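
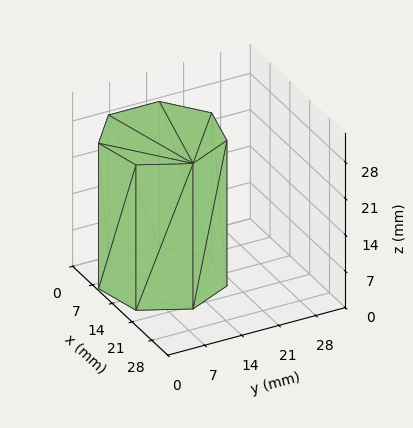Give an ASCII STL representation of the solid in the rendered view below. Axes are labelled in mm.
Reading the render: the shape is a regular 7-sided prism (a cylinder approximated with 7 flat sides), circumscribed radius ≈ 11 mm, height ≈ 28 mm (dimensions read to the nearest mm from the axis ticks). For the STL, each face is triangulated and given an outward normal.

solid part
  facet normal 0.0000 0.0000 -1.0000
    outer loop
      vertex 8.6 21.7 0.0
      vertex 17.9 19.6 0.0
      vertex 22.0 11.0 0.0
    endloop
  endfacet
  facet normal 0.0000 0.0000 -1.0000
    outer loop
      vertex 1.1 15.8 0.0
      vertex 8.6 21.7 0.0
      vertex 22.0 11.0 0.0
    endloop
  endfacet
  facet normal 0.0000 0.0000 -1.0000
    outer loop
      vertex 1.1 6.2 0.0
      vertex 1.1 15.8 0.0
      vertex 22.0 11.0 0.0
    endloop
  endfacet
  facet normal 0.0000 0.0000 -1.0000
    outer loop
      vertex 8.6 0.3 0.0
      vertex 1.1 6.2 0.0
      vertex 22.0 11.0 0.0
    endloop
  endfacet
  facet normal 0.0000 0.0000 -1.0000
    outer loop
      vertex 17.9 2.4 0.0
      vertex 8.6 0.3 0.0
      vertex 22.0 11.0 0.0
    endloop
  endfacet
  facet normal 0.0000 0.0000 1.0000
    outer loop
      vertex 22.0 11.0 28.0
      vertex 17.9 19.6 28.0
      vertex 8.6 21.7 28.0
    endloop
  endfacet
  facet normal 0.0000 0.0000 1.0000
    outer loop
      vertex 22.0 11.0 28.0
      vertex 8.6 21.7 28.0
      vertex 1.1 15.8 28.0
    endloop
  endfacet
  facet normal 0.0000 0.0000 1.0000
    outer loop
      vertex 22.0 11.0 28.0
      vertex 1.1 15.8 28.0
      vertex 1.1 6.2 28.0
    endloop
  endfacet
  facet normal 0.0000 0.0000 1.0000
    outer loop
      vertex 22.0 11.0 28.0
      vertex 1.1 6.2 28.0
      vertex 8.6 0.3 28.0
    endloop
  endfacet
  facet normal 0.0000 0.0000 1.0000
    outer loop
      vertex 22.0 11.0 28.0
      vertex 8.6 0.3 28.0
      vertex 17.9 2.4 28.0
    endloop
  endfacet
  facet normal 0.9027 0.4303 0.0000
    outer loop
      vertex 22.0 11.0 0.0
      vertex 17.9 19.6 0.0
      vertex 17.9 19.6 28.0
    endloop
  endfacet
  facet normal 0.9027 0.4303 0.0000
    outer loop
      vertex 22.0 11.0 0.0
      vertex 17.9 19.6 28.0
      vertex 22.0 11.0 28.0
    endloop
  endfacet
  facet normal 0.2203 0.9754 0.0000
    outer loop
      vertex 17.9 19.6 0.0
      vertex 8.6 21.7 0.0
      vertex 8.6 21.7 28.0
    endloop
  endfacet
  facet normal 0.2203 0.9754 0.0000
    outer loop
      vertex 17.9 19.6 0.0
      vertex 8.6 21.7 28.0
      vertex 17.9 19.6 28.0
    endloop
  endfacet
  facet normal -0.6183 0.7860 0.0000
    outer loop
      vertex 8.6 21.7 0.0
      vertex 1.1 15.8 0.0
      vertex 1.1 15.8 28.0
    endloop
  endfacet
  facet normal -0.6183 0.7860 0.0000
    outer loop
      vertex 8.6 21.7 0.0
      vertex 1.1 15.8 28.0
      vertex 8.6 21.7 28.0
    endloop
  endfacet
  facet normal -1.0000 0.0000 0.0000
    outer loop
      vertex 1.1 15.8 0.0
      vertex 1.1 6.2 0.0
      vertex 1.1 6.2 28.0
    endloop
  endfacet
  facet normal -1.0000 0.0000 0.0000
    outer loop
      vertex 1.1 15.8 0.0
      vertex 1.1 6.2 28.0
      vertex 1.1 15.8 28.0
    endloop
  endfacet
  facet normal -0.6183 -0.7860 0.0000
    outer loop
      vertex 1.1 6.2 0.0
      vertex 8.6 0.3 0.0
      vertex 8.6 0.3 28.0
    endloop
  endfacet
  facet normal -0.6183 -0.7860 0.0000
    outer loop
      vertex 1.1 6.2 0.0
      vertex 8.6 0.3 28.0
      vertex 1.1 6.2 28.0
    endloop
  endfacet
  facet normal 0.2203 -0.9754 0.0000
    outer loop
      vertex 8.6 0.3 0.0
      vertex 17.9 2.4 0.0
      vertex 17.9 2.4 28.0
    endloop
  endfacet
  facet normal 0.2203 -0.9754 0.0000
    outer loop
      vertex 8.6 0.3 0.0
      vertex 17.9 2.4 28.0
      vertex 8.6 0.3 28.0
    endloop
  endfacet
  facet normal 0.9027 -0.4303 0.0000
    outer loop
      vertex 17.9 2.4 0.0
      vertex 22.0 11.0 0.0
      vertex 22.0 11.0 28.0
    endloop
  endfacet
  facet normal 0.9027 -0.4303 0.0000
    outer loop
      vertex 17.9 2.4 0.0
      vertex 22.0 11.0 28.0
      vertex 17.9 2.4 28.0
    endloop
  endfacet
endsolid part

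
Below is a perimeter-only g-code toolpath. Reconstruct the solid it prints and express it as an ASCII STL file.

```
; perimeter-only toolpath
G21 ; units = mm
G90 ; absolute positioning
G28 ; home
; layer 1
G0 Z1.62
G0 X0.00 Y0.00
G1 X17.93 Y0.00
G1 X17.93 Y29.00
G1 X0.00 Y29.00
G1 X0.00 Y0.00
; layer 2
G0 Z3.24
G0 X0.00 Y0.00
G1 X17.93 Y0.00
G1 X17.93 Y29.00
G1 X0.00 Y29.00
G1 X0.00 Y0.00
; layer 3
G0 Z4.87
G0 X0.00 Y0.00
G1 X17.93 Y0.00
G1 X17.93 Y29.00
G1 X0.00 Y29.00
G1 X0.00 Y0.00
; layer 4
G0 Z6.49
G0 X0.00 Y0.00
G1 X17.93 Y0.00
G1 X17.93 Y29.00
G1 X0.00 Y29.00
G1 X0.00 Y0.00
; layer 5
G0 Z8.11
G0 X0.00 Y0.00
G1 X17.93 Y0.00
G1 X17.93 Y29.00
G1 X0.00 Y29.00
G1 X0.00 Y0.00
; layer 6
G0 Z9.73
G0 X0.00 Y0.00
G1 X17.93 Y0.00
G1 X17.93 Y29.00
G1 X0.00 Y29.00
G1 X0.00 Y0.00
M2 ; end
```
solid part
  facet normal 0.0000 0.0000 -1.0000
    outer loop
      vertex 17.93 29.00 0.00
      vertex 17.93 0.00 0.00
      vertex 0.00 0.00 0.00
    endloop
  endfacet
  facet normal 0.0000 0.0000 -1.0000
    outer loop
      vertex 0.00 29.00 0.00
      vertex 17.93 29.00 0.00
      vertex 0.00 0.00 0.00
    endloop
  endfacet
  facet normal 0.0000 0.0000 1.0000
    outer loop
      vertex 0.00 0.00 9.73
      vertex 17.93 0.00 9.73
      vertex 17.93 29.00 9.73
    endloop
  endfacet
  facet normal 0.0000 0.0000 1.0000
    outer loop
      vertex 0.00 0.00 9.73
      vertex 17.93 29.00 9.73
      vertex 0.00 29.00 9.73
    endloop
  endfacet
  facet normal 0.0000 -1.0000 0.0000
    outer loop
      vertex 0.00 0.00 0.00
      vertex 17.93 0.00 0.00
      vertex 17.93 0.00 9.73
    endloop
  endfacet
  facet normal 0.0000 -1.0000 0.0000
    outer loop
      vertex 0.00 0.00 0.00
      vertex 17.93 0.00 9.73
      vertex 0.00 0.00 9.73
    endloop
  endfacet
  facet normal 0.0000 1.0000 0.0000
    outer loop
      vertex 17.93 29.00 9.73
      vertex 17.93 29.00 0.00
      vertex 0.00 29.00 0.00
    endloop
  endfacet
  facet normal 0.0000 1.0000 0.0000
    outer loop
      vertex 0.00 29.00 9.73
      vertex 17.93 29.00 9.73
      vertex 0.00 29.00 0.00
    endloop
  endfacet
  facet normal -1.0000 0.0000 0.0000
    outer loop
      vertex 0.00 29.00 9.73
      vertex 0.00 29.00 0.00
      vertex 0.00 0.00 0.00
    endloop
  endfacet
  facet normal -1.0000 0.0000 0.0000
    outer loop
      vertex 0.00 0.00 9.73
      vertex 0.00 29.00 9.73
      vertex 0.00 0.00 0.00
    endloop
  endfacet
  facet normal 1.0000 0.0000 0.0000
    outer loop
      vertex 17.93 0.00 0.00
      vertex 17.93 29.00 0.00
      vertex 17.93 29.00 9.73
    endloop
  endfacet
  facet normal 1.0000 0.0000 0.0000
    outer loop
      vertex 17.93 0.00 0.00
      vertex 17.93 29.00 9.73
      vertex 17.93 0.00 9.73
    endloop
  endfacet
endsolid part

The G0 Z moves step by Δz≈1.62 mm. Every layer's G1 loop is the same polygon, so the solid is a straight extrusion of it from z=0 to z≈9.73. Closing with flat bottom and top caps and triangulating gives 12 facets — a rectangular box, roughly 17.9 × 29 mm footprint and 9.73 mm tall.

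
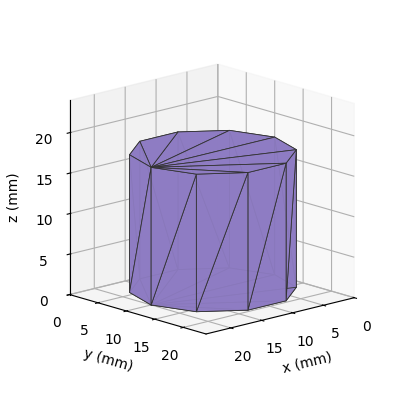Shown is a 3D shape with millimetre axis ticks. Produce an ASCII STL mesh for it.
Reading the render: the shape is a regular 10-sided prism (a cylinder approximated with 10 flat sides), circumscribed radius ≈ 10 mm, height ≈ 17 mm (dimensions read to the nearest mm from the axis ticks). For the STL, each face is triangulated and given an outward normal.

solid part
  facet normal 0.0000 0.0000 -1.0000
    outer loop
      vertex 13.09 19.51 0.00
      vertex 18.09 15.88 0.00
      vertex 20.00 10.00 0.00
    endloop
  endfacet
  facet normal 0.0000 0.0000 -1.0000
    outer loop
      vertex 6.91 19.51 0.00
      vertex 13.09 19.51 0.00
      vertex 20.00 10.00 0.00
    endloop
  endfacet
  facet normal 0.0000 0.0000 -1.0000
    outer loop
      vertex 1.91 15.88 0.00
      vertex 6.91 19.51 0.00
      vertex 20.00 10.00 0.00
    endloop
  endfacet
  facet normal 0.0000 0.0000 -1.0000
    outer loop
      vertex 0.00 10.00 0.00
      vertex 1.91 15.88 0.00
      vertex 20.00 10.00 0.00
    endloop
  endfacet
  facet normal 0.0000 0.0000 -1.0000
    outer loop
      vertex 1.91 4.12 0.00
      vertex 0.00 10.00 0.00
      vertex 20.00 10.00 0.00
    endloop
  endfacet
  facet normal 0.0000 0.0000 -1.0000
    outer loop
      vertex 6.91 0.49 0.00
      vertex 1.91 4.12 0.00
      vertex 20.00 10.00 0.00
    endloop
  endfacet
  facet normal 0.0000 0.0000 -1.0000
    outer loop
      vertex 13.09 0.49 0.00
      vertex 6.91 0.49 0.00
      vertex 20.00 10.00 0.00
    endloop
  endfacet
  facet normal 0.0000 0.0000 -1.0000
    outer loop
      vertex 18.09 4.12 0.00
      vertex 13.09 0.49 0.00
      vertex 20.00 10.00 0.00
    endloop
  endfacet
  facet normal 0.0000 0.0000 1.0000
    outer loop
      vertex 20.00 10.00 17.00
      vertex 18.09 15.88 17.00
      vertex 13.09 19.51 17.00
    endloop
  endfacet
  facet normal 0.0000 0.0000 1.0000
    outer loop
      vertex 20.00 10.00 17.00
      vertex 13.09 19.51 17.00
      vertex 6.91 19.51 17.00
    endloop
  endfacet
  facet normal 0.0000 0.0000 1.0000
    outer loop
      vertex 20.00 10.00 17.00
      vertex 6.91 19.51 17.00
      vertex 1.91 15.88 17.00
    endloop
  endfacet
  facet normal 0.0000 0.0000 1.0000
    outer loop
      vertex 20.00 10.00 17.00
      vertex 1.91 15.88 17.00
      vertex 0.00 10.00 17.00
    endloop
  endfacet
  facet normal 0.0000 0.0000 1.0000
    outer loop
      vertex 20.00 10.00 17.00
      vertex 0.00 10.00 17.00
      vertex 1.91 4.12 17.00
    endloop
  endfacet
  facet normal 0.0000 0.0000 1.0000
    outer loop
      vertex 20.00 10.00 17.00
      vertex 1.91 4.12 17.00
      vertex 6.91 0.49 17.00
    endloop
  endfacet
  facet normal 0.0000 0.0000 1.0000
    outer loop
      vertex 20.00 10.00 17.00
      vertex 6.91 0.49 17.00
      vertex 13.09 0.49 17.00
    endloop
  endfacet
  facet normal 0.0000 0.0000 1.0000
    outer loop
      vertex 20.00 10.00 17.00
      vertex 13.09 0.49 17.00
      vertex 18.09 4.12 17.00
    endloop
  endfacet
  facet normal 0.9511 0.3089 0.0000
    outer loop
      vertex 20.00 10.00 0.00
      vertex 18.09 15.88 0.00
      vertex 18.09 15.88 17.00
    endloop
  endfacet
  facet normal 0.9511 0.3089 0.0000
    outer loop
      vertex 20.00 10.00 0.00
      vertex 18.09 15.88 17.00
      vertex 20.00 10.00 17.00
    endloop
  endfacet
  facet normal 0.5875 0.8092 0.0000
    outer loop
      vertex 18.09 15.88 0.00
      vertex 13.09 19.51 0.00
      vertex 13.09 19.51 17.00
    endloop
  endfacet
  facet normal 0.5875 0.8092 0.0000
    outer loop
      vertex 18.09 15.88 0.00
      vertex 13.09 19.51 17.00
      vertex 18.09 15.88 17.00
    endloop
  endfacet
  facet normal 0.0000 1.0000 0.0000
    outer loop
      vertex 13.09 19.51 0.00
      vertex 6.91 19.51 0.00
      vertex 6.91 19.51 17.00
    endloop
  endfacet
  facet normal 0.0000 1.0000 0.0000
    outer loop
      vertex 13.09 19.51 0.00
      vertex 6.91 19.51 17.00
      vertex 13.09 19.51 17.00
    endloop
  endfacet
  facet normal -0.5875 0.8092 0.0000
    outer loop
      vertex 6.91 19.51 0.00
      vertex 1.91 15.88 0.00
      vertex 1.91 15.88 17.00
    endloop
  endfacet
  facet normal -0.5875 0.8092 0.0000
    outer loop
      vertex 6.91 19.51 0.00
      vertex 1.91 15.88 17.00
      vertex 6.91 19.51 17.00
    endloop
  endfacet
  facet normal -0.9511 0.3089 0.0000
    outer loop
      vertex 1.91 15.88 0.00
      vertex 0.00 10.00 0.00
      vertex 0.00 10.00 17.00
    endloop
  endfacet
  facet normal -0.9511 0.3089 0.0000
    outer loop
      vertex 1.91 15.88 0.00
      vertex 0.00 10.00 17.00
      vertex 1.91 15.88 17.00
    endloop
  endfacet
  facet normal -0.9511 -0.3089 0.0000
    outer loop
      vertex 0.00 10.00 0.00
      vertex 1.91 4.12 0.00
      vertex 1.91 4.12 17.00
    endloop
  endfacet
  facet normal -0.9511 -0.3089 0.0000
    outer loop
      vertex 0.00 10.00 0.00
      vertex 1.91 4.12 17.00
      vertex 0.00 10.00 17.00
    endloop
  endfacet
  facet normal -0.5875 -0.8092 0.0000
    outer loop
      vertex 1.91 4.12 0.00
      vertex 6.91 0.49 0.00
      vertex 6.91 0.49 17.00
    endloop
  endfacet
  facet normal -0.5875 -0.8092 0.0000
    outer loop
      vertex 1.91 4.12 0.00
      vertex 6.91 0.49 17.00
      vertex 1.91 4.12 17.00
    endloop
  endfacet
  facet normal 0.0000 -1.0000 0.0000
    outer loop
      vertex 6.91 0.49 0.00
      vertex 13.09 0.49 0.00
      vertex 13.09 0.49 17.00
    endloop
  endfacet
  facet normal 0.0000 -1.0000 0.0000
    outer loop
      vertex 6.91 0.49 0.00
      vertex 13.09 0.49 17.00
      vertex 6.91 0.49 17.00
    endloop
  endfacet
  facet normal 0.5875 -0.8092 0.0000
    outer loop
      vertex 13.09 0.49 0.00
      vertex 18.09 4.12 0.00
      vertex 18.09 4.12 17.00
    endloop
  endfacet
  facet normal 0.5875 -0.8092 0.0000
    outer loop
      vertex 13.09 0.49 0.00
      vertex 18.09 4.12 17.00
      vertex 13.09 0.49 17.00
    endloop
  endfacet
  facet normal 0.9511 -0.3089 0.0000
    outer loop
      vertex 18.09 4.12 0.00
      vertex 20.00 10.00 0.00
      vertex 20.00 10.00 17.00
    endloop
  endfacet
  facet normal 0.9511 -0.3089 0.0000
    outer loop
      vertex 18.09 4.12 0.00
      vertex 20.00 10.00 17.00
      vertex 18.09 4.12 17.00
    endloop
  endfacet
endsolid part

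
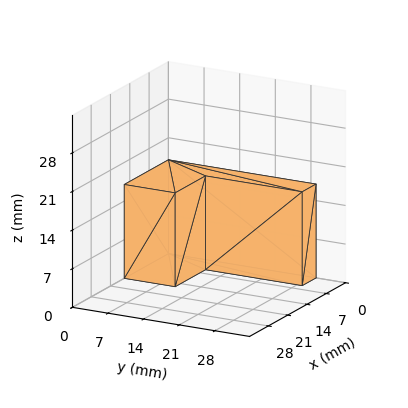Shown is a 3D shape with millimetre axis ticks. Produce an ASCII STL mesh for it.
Reading the render: the shape is an L-shaped prism: outer 16 × 29 mm, arm thicknesses ≈ 10 mm (horizontal) and 5 mm (vertical), extruded 17 mm in z (dimensions read to the nearest mm from the axis ticks). For the STL, each face is triangulated and given an outward normal.

solid part
  facet normal 0.0000 0.0000 -1.0000
    outer loop
      vertex 16.0 10.0 0.0
      vertex 16.0 0.0 0.0
      vertex 0.0 0.0 0.0
    endloop
  endfacet
  facet normal 0.0000 0.0000 -1.0000
    outer loop
      vertex 5.0 10.0 0.0
      vertex 16.0 10.0 0.0
      vertex 0.0 0.0 0.0
    endloop
  endfacet
  facet normal 0.0000 0.0000 -1.0000
    outer loop
      vertex 5.0 29.0 0.0
      vertex 5.0 10.0 0.0
      vertex 0.0 0.0 0.0
    endloop
  endfacet
  facet normal 0.0000 0.0000 -1.0000
    outer loop
      vertex 0.0 29.0 0.0
      vertex 5.0 29.0 0.0
      vertex 0.0 0.0 0.0
    endloop
  endfacet
  facet normal 0.0000 0.0000 1.0000
    outer loop
      vertex 0.0 0.0 17.0
      vertex 16.0 0.0 17.0
      vertex 16.0 10.0 17.0
    endloop
  endfacet
  facet normal 0.0000 0.0000 1.0000
    outer loop
      vertex 0.0 0.0 17.0
      vertex 16.0 10.0 17.0
      vertex 5.0 10.0 17.0
    endloop
  endfacet
  facet normal 0.0000 0.0000 1.0000
    outer loop
      vertex 0.0 0.0 17.0
      vertex 5.0 10.0 17.0
      vertex 5.0 29.0 17.0
    endloop
  endfacet
  facet normal 0.0000 0.0000 1.0000
    outer loop
      vertex 0.0 0.0 17.0
      vertex 5.0 29.0 17.0
      vertex 0.0 29.0 17.0
    endloop
  endfacet
  facet normal 0.0000 -1.0000 0.0000
    outer loop
      vertex 0.0 0.0 0.0
      vertex 16.0 0.0 0.0
      vertex 16.0 0.0 17.0
    endloop
  endfacet
  facet normal 0.0000 -1.0000 0.0000
    outer loop
      vertex 0.0 0.0 0.0
      vertex 16.0 0.0 17.0
      vertex 0.0 0.0 17.0
    endloop
  endfacet
  facet normal 1.0000 0.0000 0.0000
    outer loop
      vertex 16.0 0.0 0.0
      vertex 16.0 10.0 0.0
      vertex 16.0 10.0 17.0
    endloop
  endfacet
  facet normal 1.0000 0.0000 0.0000
    outer loop
      vertex 16.0 0.0 0.0
      vertex 16.0 10.0 17.0
      vertex 16.0 0.0 17.0
    endloop
  endfacet
  facet normal 0.0000 1.0000 0.0000
    outer loop
      vertex 16.0 10.0 0.0
      vertex 5.0 10.0 0.0
      vertex 5.0 10.0 17.0
    endloop
  endfacet
  facet normal 0.0000 1.0000 0.0000
    outer loop
      vertex 16.0 10.0 0.0
      vertex 5.0 10.0 17.0
      vertex 16.0 10.0 17.0
    endloop
  endfacet
  facet normal 1.0000 0.0000 0.0000
    outer loop
      vertex 5.0 10.0 0.0
      vertex 5.0 29.0 0.0
      vertex 5.0 29.0 17.0
    endloop
  endfacet
  facet normal 1.0000 0.0000 0.0000
    outer loop
      vertex 5.0 10.0 0.0
      vertex 5.0 29.0 17.0
      vertex 5.0 10.0 17.0
    endloop
  endfacet
  facet normal 0.0000 1.0000 0.0000
    outer loop
      vertex 5.0 29.0 0.0
      vertex 0.0 29.0 0.0
      vertex 0.0 29.0 17.0
    endloop
  endfacet
  facet normal 0.0000 1.0000 0.0000
    outer loop
      vertex 5.0 29.0 0.0
      vertex 0.0 29.0 17.0
      vertex 5.0 29.0 17.0
    endloop
  endfacet
  facet normal -1.0000 0.0000 0.0000
    outer loop
      vertex 0.0 29.0 0.0
      vertex 0.0 0.0 0.0
      vertex 0.0 0.0 17.0
    endloop
  endfacet
  facet normal -1.0000 0.0000 0.0000
    outer loop
      vertex 0.0 29.0 0.0
      vertex 0.0 0.0 17.0
      vertex 0.0 29.0 17.0
    endloop
  endfacet
endsolid part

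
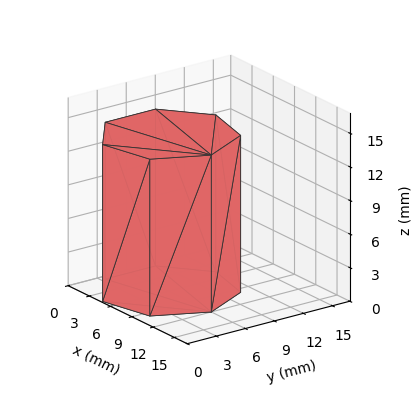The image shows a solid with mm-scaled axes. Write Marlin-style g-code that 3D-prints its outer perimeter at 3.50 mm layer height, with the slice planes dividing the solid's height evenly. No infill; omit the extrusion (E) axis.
Reading the render: the shape is a regular 7-sided prism (a cylinder approximated with 7 flat sides), circumscribed radius ≈ 6 mm, height ≈ 14 mm (dimensions read to the nearest mm from the axis ticks). For the g-code, the solid's height is divided into equal slices at the stated Δz and each level perimeter traced with G1 moves after a G0 lift.

; perimeter-only toolpath
G21 ; units = mm
G90 ; absolute positioning
G28 ; home
; layer 1
G0 Z3.50
G0 X12.00 Y6.00
G1 X9.74 Y10.69
G1 X4.66 Y11.85
G1 X0.59 Y8.60
G1 X0.59 Y3.40
G1 X4.66 Y0.15
G1 X9.74 Y1.31
G1 X12.00 Y6.00
; layer 2
G0 Z7.00
G0 X12.00 Y6.00
G1 X9.74 Y10.69
G1 X4.66 Y11.85
G1 X0.59 Y8.60
G1 X0.59 Y3.40
G1 X4.66 Y0.15
G1 X9.74 Y1.31
G1 X12.00 Y6.00
; layer 3
G0 Z10.50
G0 X12.00 Y6.00
G1 X9.74 Y10.69
G1 X4.66 Y11.85
G1 X0.59 Y8.60
G1 X0.59 Y3.40
G1 X4.66 Y0.15
G1 X9.74 Y1.31
G1 X12.00 Y6.00
; layer 4
G0 Z14.00
G0 X12.00 Y6.00
G1 X9.74 Y10.69
G1 X4.66 Y11.85
G1 X0.59 Y8.60
G1 X0.59 Y3.40
G1 X4.66 Y0.15
G1 X9.74 Y1.31
G1 X12.00 Y6.00
M2 ; end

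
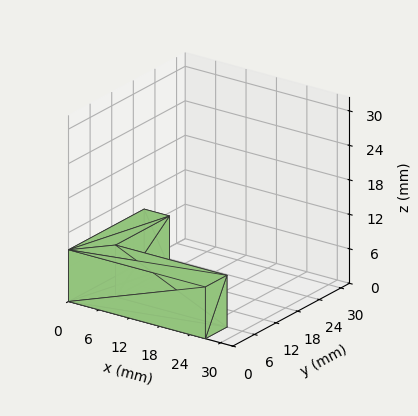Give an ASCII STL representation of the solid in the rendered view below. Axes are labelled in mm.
Reading the render: the shape is an L-shaped prism: outer 27 × 21 mm, arm thicknesses ≈ 6 mm (horizontal) and 5 mm (vertical), extruded 9 mm in z (dimensions read to the nearest mm from the axis ticks). For the STL, each face is triangulated and given an outward normal.

solid part
  facet normal 0.0000 0.0000 -1.0000
    outer loop
      vertex 27.000 6.000 0.000
      vertex 27.000 0.000 0.000
      vertex 0.000 0.000 0.000
    endloop
  endfacet
  facet normal 0.0000 0.0000 -1.0000
    outer loop
      vertex 5.000 6.000 0.000
      vertex 27.000 6.000 0.000
      vertex 0.000 0.000 0.000
    endloop
  endfacet
  facet normal 0.0000 0.0000 -1.0000
    outer loop
      vertex 5.000 21.000 0.000
      vertex 5.000 6.000 0.000
      vertex 0.000 0.000 0.000
    endloop
  endfacet
  facet normal 0.0000 0.0000 -1.0000
    outer loop
      vertex 0.000 21.000 0.000
      vertex 5.000 21.000 0.000
      vertex 0.000 0.000 0.000
    endloop
  endfacet
  facet normal 0.0000 0.0000 1.0000
    outer loop
      vertex 0.000 0.000 9.000
      vertex 27.000 0.000 9.000
      vertex 27.000 6.000 9.000
    endloop
  endfacet
  facet normal 0.0000 0.0000 1.0000
    outer loop
      vertex 0.000 0.000 9.000
      vertex 27.000 6.000 9.000
      vertex 5.000 6.000 9.000
    endloop
  endfacet
  facet normal 0.0000 0.0000 1.0000
    outer loop
      vertex 0.000 0.000 9.000
      vertex 5.000 6.000 9.000
      vertex 5.000 21.000 9.000
    endloop
  endfacet
  facet normal 0.0000 0.0000 1.0000
    outer loop
      vertex 0.000 0.000 9.000
      vertex 5.000 21.000 9.000
      vertex 0.000 21.000 9.000
    endloop
  endfacet
  facet normal 0.0000 -1.0000 0.0000
    outer loop
      vertex 0.000 0.000 0.000
      vertex 27.000 0.000 0.000
      vertex 27.000 0.000 9.000
    endloop
  endfacet
  facet normal 0.0000 -1.0000 0.0000
    outer loop
      vertex 0.000 0.000 0.000
      vertex 27.000 0.000 9.000
      vertex 0.000 0.000 9.000
    endloop
  endfacet
  facet normal 1.0000 0.0000 0.0000
    outer loop
      vertex 27.000 0.000 0.000
      vertex 27.000 6.000 0.000
      vertex 27.000 6.000 9.000
    endloop
  endfacet
  facet normal 1.0000 0.0000 0.0000
    outer loop
      vertex 27.000 0.000 0.000
      vertex 27.000 6.000 9.000
      vertex 27.000 0.000 9.000
    endloop
  endfacet
  facet normal 0.0000 1.0000 0.0000
    outer loop
      vertex 27.000 6.000 0.000
      vertex 5.000 6.000 0.000
      vertex 5.000 6.000 9.000
    endloop
  endfacet
  facet normal 0.0000 1.0000 0.0000
    outer loop
      vertex 27.000 6.000 0.000
      vertex 5.000 6.000 9.000
      vertex 27.000 6.000 9.000
    endloop
  endfacet
  facet normal 1.0000 0.0000 0.0000
    outer loop
      vertex 5.000 6.000 0.000
      vertex 5.000 21.000 0.000
      vertex 5.000 21.000 9.000
    endloop
  endfacet
  facet normal 1.0000 0.0000 0.0000
    outer loop
      vertex 5.000 6.000 0.000
      vertex 5.000 21.000 9.000
      vertex 5.000 6.000 9.000
    endloop
  endfacet
  facet normal 0.0000 1.0000 0.0000
    outer loop
      vertex 5.000 21.000 0.000
      vertex 0.000 21.000 0.000
      vertex 0.000 21.000 9.000
    endloop
  endfacet
  facet normal 0.0000 1.0000 0.0000
    outer loop
      vertex 5.000 21.000 0.000
      vertex 0.000 21.000 9.000
      vertex 5.000 21.000 9.000
    endloop
  endfacet
  facet normal -1.0000 0.0000 0.0000
    outer loop
      vertex 0.000 21.000 0.000
      vertex 0.000 0.000 0.000
      vertex 0.000 0.000 9.000
    endloop
  endfacet
  facet normal -1.0000 0.0000 0.0000
    outer loop
      vertex 0.000 21.000 0.000
      vertex 0.000 0.000 9.000
      vertex 0.000 21.000 9.000
    endloop
  endfacet
endsolid part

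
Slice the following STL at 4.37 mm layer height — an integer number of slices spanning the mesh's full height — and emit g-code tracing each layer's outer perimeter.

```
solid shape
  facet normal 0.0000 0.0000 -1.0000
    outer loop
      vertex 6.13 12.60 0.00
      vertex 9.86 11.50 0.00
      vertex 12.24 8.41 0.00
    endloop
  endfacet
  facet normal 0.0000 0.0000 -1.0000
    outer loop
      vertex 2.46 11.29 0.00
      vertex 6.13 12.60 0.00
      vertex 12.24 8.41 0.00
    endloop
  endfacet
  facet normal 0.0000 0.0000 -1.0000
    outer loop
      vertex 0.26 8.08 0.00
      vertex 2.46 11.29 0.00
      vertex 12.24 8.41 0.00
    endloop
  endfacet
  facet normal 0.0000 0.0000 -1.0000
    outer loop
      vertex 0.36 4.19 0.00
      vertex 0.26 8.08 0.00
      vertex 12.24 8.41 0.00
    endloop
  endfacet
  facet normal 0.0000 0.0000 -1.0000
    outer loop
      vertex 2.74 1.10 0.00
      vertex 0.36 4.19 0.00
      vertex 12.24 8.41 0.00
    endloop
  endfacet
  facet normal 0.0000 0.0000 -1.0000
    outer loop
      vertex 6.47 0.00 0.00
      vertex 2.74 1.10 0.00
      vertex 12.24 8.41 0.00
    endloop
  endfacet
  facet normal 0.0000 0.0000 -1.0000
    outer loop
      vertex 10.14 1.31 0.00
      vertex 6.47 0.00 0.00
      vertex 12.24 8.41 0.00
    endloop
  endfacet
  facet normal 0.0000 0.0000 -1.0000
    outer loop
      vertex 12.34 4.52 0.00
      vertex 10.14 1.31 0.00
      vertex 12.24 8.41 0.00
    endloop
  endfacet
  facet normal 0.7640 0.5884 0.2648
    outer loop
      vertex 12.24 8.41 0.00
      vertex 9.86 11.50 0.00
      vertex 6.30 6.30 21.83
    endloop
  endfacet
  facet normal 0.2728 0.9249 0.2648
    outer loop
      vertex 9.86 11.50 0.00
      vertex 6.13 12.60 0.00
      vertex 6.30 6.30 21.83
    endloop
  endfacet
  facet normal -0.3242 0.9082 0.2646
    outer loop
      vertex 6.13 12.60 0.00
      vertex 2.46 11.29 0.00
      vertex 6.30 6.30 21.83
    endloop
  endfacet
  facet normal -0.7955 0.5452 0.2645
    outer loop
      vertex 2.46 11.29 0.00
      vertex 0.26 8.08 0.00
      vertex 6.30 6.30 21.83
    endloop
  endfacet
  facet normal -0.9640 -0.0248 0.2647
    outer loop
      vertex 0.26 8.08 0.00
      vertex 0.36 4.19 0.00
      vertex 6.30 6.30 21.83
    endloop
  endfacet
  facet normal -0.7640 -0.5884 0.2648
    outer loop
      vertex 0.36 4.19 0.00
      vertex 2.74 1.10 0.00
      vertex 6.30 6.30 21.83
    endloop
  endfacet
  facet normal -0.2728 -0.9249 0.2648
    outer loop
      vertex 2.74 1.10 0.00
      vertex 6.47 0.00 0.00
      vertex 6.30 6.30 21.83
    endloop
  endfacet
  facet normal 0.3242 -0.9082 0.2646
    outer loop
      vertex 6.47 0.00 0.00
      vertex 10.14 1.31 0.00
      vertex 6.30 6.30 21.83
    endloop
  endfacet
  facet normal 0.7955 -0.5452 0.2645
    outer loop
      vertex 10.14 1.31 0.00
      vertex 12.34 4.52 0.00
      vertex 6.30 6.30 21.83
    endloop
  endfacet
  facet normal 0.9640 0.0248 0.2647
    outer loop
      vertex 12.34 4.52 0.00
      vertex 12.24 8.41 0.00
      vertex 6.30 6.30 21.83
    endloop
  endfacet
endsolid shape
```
; perimeter-only toolpath
G21 ; units = mm
G90 ; absolute positioning
G28 ; home
; layer 1
G0 Z4.37
G0 X11.05 Y7.99
G1 X9.15 Y10.46
G1 X6.16 Y11.34
G1 X3.23 Y10.29
G1 X1.47 Y7.72
G1 X1.55 Y4.61
G1 X3.45 Y2.14
G1 X6.44 Y1.26
G1 X9.37 Y2.31
G1 X11.13 Y4.88
G1 X11.05 Y7.99
; layer 2
G0 Z8.73
G0 X9.86 Y7.57
G1 X8.44 Y9.42
G1 X6.20 Y10.08
G1 X4.00 Y9.29
G1 X2.68 Y7.37
G1 X2.74 Y5.03
G1 X4.16 Y3.18
G1 X6.40 Y2.52
G1 X8.60 Y3.31
G1 X9.92 Y5.23
G1 X9.86 Y7.57
; layer 3
G0 Z13.10
G0 X8.68 Y7.14
G1 X7.72 Y8.38
G1 X6.23 Y8.82
G1 X4.76 Y8.30
G1 X3.88 Y7.01
G1 X3.92 Y5.46
G1 X4.88 Y4.22
G1 X6.37 Y3.78
G1 X7.84 Y4.30
G1 X8.72 Y5.59
G1 X8.68 Y7.14
; layer 4
G0 Z17.46
G0 X7.49 Y6.72
G1 X7.01 Y7.34
G1 X6.27 Y7.56
G1 X5.53 Y7.30
G1 X5.09 Y6.66
G1 X5.11 Y5.88
G1 X5.59 Y5.26
G1 X6.33 Y5.04
G1 X7.07 Y5.30
G1 X7.51 Y5.94
G1 X7.49 Y6.72
M2 ; end

The solid is a regular 10-sided pyramid, base circumscribed radius ≈ 6.3 mm, apex at z ≈ 21.8 mm. Slicing at Δz = 4.37 mm — 5 equal slices spanning the solid's height, so layer i sits at z = i·h/5 — gives 4 non-empty perimeters. Each is a 10-segment closed polygon; G0 lifts to the layer z and rapids to the start vertex, then G1 traces the edges. The cross-section shrinks linearly with z (the slice at the apex is degenerate and omitted).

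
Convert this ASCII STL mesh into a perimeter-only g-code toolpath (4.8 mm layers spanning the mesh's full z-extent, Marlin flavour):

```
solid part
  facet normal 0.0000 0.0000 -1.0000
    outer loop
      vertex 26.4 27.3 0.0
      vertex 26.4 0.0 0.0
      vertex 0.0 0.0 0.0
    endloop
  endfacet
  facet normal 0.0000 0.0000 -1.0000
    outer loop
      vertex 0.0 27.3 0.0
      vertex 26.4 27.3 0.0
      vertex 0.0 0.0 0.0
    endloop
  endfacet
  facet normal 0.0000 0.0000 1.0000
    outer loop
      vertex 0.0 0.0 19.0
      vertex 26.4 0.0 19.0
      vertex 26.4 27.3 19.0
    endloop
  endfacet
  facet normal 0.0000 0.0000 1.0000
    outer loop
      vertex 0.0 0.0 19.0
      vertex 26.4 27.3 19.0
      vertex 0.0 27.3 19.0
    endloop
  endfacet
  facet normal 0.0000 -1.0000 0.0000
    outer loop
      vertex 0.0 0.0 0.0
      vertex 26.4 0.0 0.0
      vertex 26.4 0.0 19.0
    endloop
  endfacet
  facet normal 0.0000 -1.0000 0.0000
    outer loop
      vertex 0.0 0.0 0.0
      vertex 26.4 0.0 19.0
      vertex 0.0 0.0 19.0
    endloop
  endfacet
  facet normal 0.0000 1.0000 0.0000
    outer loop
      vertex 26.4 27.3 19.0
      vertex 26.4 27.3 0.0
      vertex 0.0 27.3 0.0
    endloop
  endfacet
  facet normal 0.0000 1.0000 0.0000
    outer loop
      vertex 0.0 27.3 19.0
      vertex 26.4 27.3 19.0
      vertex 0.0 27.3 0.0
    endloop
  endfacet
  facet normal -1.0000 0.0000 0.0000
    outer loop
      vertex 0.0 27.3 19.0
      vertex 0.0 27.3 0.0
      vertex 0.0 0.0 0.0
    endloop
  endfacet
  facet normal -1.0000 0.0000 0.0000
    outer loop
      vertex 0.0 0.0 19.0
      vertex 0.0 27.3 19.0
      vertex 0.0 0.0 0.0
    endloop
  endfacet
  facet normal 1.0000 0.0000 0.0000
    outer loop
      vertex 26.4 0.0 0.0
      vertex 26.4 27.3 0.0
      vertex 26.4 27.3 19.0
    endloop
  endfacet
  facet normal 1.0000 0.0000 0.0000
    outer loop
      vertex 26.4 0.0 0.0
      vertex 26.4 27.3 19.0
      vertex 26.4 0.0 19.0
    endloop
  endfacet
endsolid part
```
; perimeter-only toolpath
G21 ; units = mm
G90 ; absolute positioning
G28 ; home
; layer 1
G0 Z4.8
G0 X0.0 Y0.0
G1 X26.4 Y0.0
G1 X26.4 Y27.3
G1 X0.0 Y27.3
G1 X0.0 Y0.0
; layer 2
G0 Z9.5
G0 X0.0 Y0.0
G1 X26.4 Y0.0
G1 X26.4 Y27.3
G1 X0.0 Y27.3
G1 X0.0 Y0.0
; layer 3
G0 Z14.2
G0 X0.0 Y0.0
G1 X26.4 Y0.0
G1 X26.4 Y27.3
G1 X0.0 Y27.3
G1 X0.0 Y0.0
; layer 4
G0 Z19.0
G0 X0.0 Y0.0
G1 X26.4 Y0.0
G1 X26.4 Y27.3
G1 X0.0 Y27.3
G1 X0.0 Y0.0
M2 ; end

The solid is a rectangular box, roughly 26.4 × 27.3 mm footprint and 19 mm tall. Slicing at Δz = 4.8 mm — 4 equal slices spanning the solid's height, so layer i sits at z = i·h/4 — gives 4 non-empty perimeters. Each is a 4-segment closed polygon; G0 lifts to the layer z and rapids to the start vertex, then G1 traces the edges.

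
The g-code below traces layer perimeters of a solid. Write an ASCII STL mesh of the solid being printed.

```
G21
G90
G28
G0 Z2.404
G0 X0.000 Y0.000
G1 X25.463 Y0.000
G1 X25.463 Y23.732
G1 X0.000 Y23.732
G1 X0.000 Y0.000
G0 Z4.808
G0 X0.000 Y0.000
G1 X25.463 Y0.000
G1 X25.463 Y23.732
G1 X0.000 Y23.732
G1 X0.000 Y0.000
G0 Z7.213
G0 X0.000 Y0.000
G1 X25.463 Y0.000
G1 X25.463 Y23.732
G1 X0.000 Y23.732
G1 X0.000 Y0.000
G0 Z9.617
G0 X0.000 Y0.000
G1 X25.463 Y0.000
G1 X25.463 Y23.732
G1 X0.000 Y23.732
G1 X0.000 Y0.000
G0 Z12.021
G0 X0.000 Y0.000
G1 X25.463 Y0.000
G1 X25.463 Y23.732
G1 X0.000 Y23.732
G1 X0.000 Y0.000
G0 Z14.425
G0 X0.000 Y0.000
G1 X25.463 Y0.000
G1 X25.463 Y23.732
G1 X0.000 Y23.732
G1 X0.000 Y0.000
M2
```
solid part
  facet normal 0.0000 0.0000 -1.0000
    outer loop
      vertex 25.463 23.732 0.000
      vertex 25.463 0.000 0.000
      vertex 0.000 0.000 0.000
    endloop
  endfacet
  facet normal 0.0000 0.0000 -1.0000
    outer loop
      vertex 0.000 23.732 0.000
      vertex 25.463 23.732 0.000
      vertex 0.000 0.000 0.000
    endloop
  endfacet
  facet normal 0.0000 0.0000 1.0000
    outer loop
      vertex 0.000 0.000 14.425
      vertex 25.463 0.000 14.425
      vertex 25.463 23.732 14.425
    endloop
  endfacet
  facet normal 0.0000 0.0000 1.0000
    outer loop
      vertex 0.000 0.000 14.425
      vertex 25.463 23.732 14.425
      vertex 0.000 23.732 14.425
    endloop
  endfacet
  facet normal 0.0000 -1.0000 0.0000
    outer loop
      vertex 0.000 0.000 0.000
      vertex 25.463 0.000 0.000
      vertex 25.463 0.000 14.425
    endloop
  endfacet
  facet normal 0.0000 -1.0000 0.0000
    outer loop
      vertex 0.000 0.000 0.000
      vertex 25.463 0.000 14.425
      vertex 0.000 0.000 14.425
    endloop
  endfacet
  facet normal 0.0000 1.0000 0.0000
    outer loop
      vertex 25.463 23.732 14.425
      vertex 25.463 23.732 0.000
      vertex 0.000 23.732 0.000
    endloop
  endfacet
  facet normal 0.0000 1.0000 0.0000
    outer loop
      vertex 0.000 23.732 14.425
      vertex 25.463 23.732 14.425
      vertex 0.000 23.732 0.000
    endloop
  endfacet
  facet normal -1.0000 0.0000 0.0000
    outer loop
      vertex 0.000 23.732 14.425
      vertex 0.000 23.732 0.000
      vertex 0.000 0.000 0.000
    endloop
  endfacet
  facet normal -1.0000 0.0000 0.0000
    outer loop
      vertex 0.000 0.000 14.425
      vertex 0.000 23.732 14.425
      vertex 0.000 0.000 0.000
    endloop
  endfacet
  facet normal 1.0000 0.0000 0.0000
    outer loop
      vertex 25.463 0.000 0.000
      vertex 25.463 23.732 0.000
      vertex 25.463 23.732 14.425
    endloop
  endfacet
  facet normal 1.0000 0.0000 0.0000
    outer loop
      vertex 25.463 0.000 0.000
      vertex 25.463 23.732 14.425
      vertex 25.463 0.000 14.425
    endloop
  endfacet
endsolid part

The G0 Z moves step by Δz≈2.404 mm. Every layer's G1 loop is the same polygon, so the solid is a straight extrusion of it from z=0 to z≈14.4. Closing with flat bottom and top caps and triangulating gives 12 facets — a rectangular box, roughly 25.5 × 23.7 mm footprint and 14.4 mm tall.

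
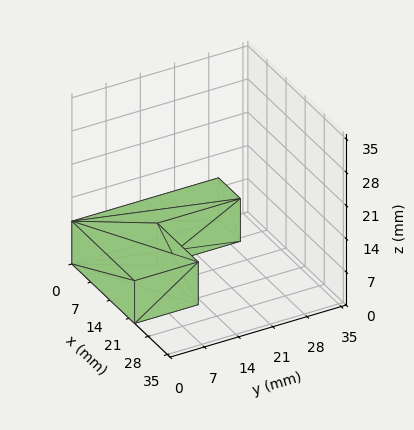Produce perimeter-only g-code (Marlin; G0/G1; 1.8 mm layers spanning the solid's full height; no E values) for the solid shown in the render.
Reading the render: the shape is an L-shaped prism: outer 23 × 30 mm, arm thicknesses ≈ 13 mm (horizontal) and 8 mm (vertical), extruded 9 mm in z (dimensions read to the nearest mm from the axis ticks). For the g-code, the solid's height is divided into equal slices at the stated Δz and each level perimeter traced with G1 moves after a G0 lift.

; perimeter-only toolpath
G21 ; units = mm
G90 ; absolute positioning
G28 ; home
; layer 1
G0 Z1.8
G0 X0.0 Y0.0
G1 X23.0 Y0.0
G1 X23.0 Y13.0
G1 X8.0 Y13.0
G1 X8.0 Y30.0
G1 X0.0 Y30.0
G1 X0.0 Y0.0
; layer 2
G0 Z3.6
G0 X0.0 Y0.0
G1 X23.0 Y0.0
G1 X23.0 Y13.0
G1 X8.0 Y13.0
G1 X8.0 Y30.0
G1 X0.0 Y30.0
G1 X0.0 Y0.0
; layer 3
G0 Z5.4
G0 X0.0 Y0.0
G1 X23.0 Y0.0
G1 X23.0 Y13.0
G1 X8.0 Y13.0
G1 X8.0 Y30.0
G1 X0.0 Y30.0
G1 X0.0 Y0.0
; layer 4
G0 Z7.2
G0 X0.0 Y0.0
G1 X23.0 Y0.0
G1 X23.0 Y13.0
G1 X8.0 Y13.0
G1 X8.0 Y30.0
G1 X0.0 Y30.0
G1 X0.0 Y0.0
; layer 5
G0 Z9.0
G0 X0.0 Y0.0
G1 X23.0 Y0.0
G1 X23.0 Y13.0
G1 X8.0 Y13.0
G1 X8.0 Y30.0
G1 X0.0 Y30.0
G1 X0.0 Y0.0
M2 ; end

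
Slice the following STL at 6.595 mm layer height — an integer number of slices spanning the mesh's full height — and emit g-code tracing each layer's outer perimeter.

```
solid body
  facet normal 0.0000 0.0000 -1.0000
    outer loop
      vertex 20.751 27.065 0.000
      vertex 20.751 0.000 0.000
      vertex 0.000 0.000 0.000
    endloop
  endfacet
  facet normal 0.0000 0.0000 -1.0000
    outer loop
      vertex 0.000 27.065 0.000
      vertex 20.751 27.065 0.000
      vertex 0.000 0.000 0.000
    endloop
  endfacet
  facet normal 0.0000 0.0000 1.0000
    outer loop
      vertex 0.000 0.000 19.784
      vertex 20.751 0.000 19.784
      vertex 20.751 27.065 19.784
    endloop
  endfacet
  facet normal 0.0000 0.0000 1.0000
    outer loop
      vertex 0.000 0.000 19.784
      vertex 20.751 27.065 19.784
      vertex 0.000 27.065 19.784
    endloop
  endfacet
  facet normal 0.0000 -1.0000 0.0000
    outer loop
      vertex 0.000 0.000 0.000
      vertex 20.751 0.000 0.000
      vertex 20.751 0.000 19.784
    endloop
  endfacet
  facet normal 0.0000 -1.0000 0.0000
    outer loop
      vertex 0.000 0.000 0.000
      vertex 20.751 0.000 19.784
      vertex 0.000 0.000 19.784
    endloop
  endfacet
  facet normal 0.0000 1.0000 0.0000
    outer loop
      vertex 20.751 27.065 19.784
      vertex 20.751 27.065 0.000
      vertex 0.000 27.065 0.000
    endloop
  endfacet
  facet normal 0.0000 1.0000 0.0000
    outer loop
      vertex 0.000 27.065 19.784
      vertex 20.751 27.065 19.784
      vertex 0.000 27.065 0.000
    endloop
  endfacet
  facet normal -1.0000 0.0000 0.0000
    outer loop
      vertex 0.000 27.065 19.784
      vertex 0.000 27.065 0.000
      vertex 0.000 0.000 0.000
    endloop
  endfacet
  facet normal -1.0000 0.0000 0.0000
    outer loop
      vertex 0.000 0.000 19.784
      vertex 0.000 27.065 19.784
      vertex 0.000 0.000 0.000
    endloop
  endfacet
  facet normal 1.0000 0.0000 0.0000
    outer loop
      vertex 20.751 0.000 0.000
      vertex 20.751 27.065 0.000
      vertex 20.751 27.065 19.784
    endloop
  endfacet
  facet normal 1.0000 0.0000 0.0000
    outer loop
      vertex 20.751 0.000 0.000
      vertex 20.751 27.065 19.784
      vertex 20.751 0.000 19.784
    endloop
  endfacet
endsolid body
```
; perimeter-only toolpath
G21 ; units = mm
G90 ; absolute positioning
G28 ; home
; layer 1
G0 Z6.595
G0 X0.000 Y0.000
G1 X20.751 Y0.000
G1 X20.751 Y27.065
G1 X0.000 Y27.065
G1 X0.000 Y0.000
; layer 2
G0 Z13.189
G0 X0.000 Y0.000
G1 X20.751 Y0.000
G1 X20.751 Y27.065
G1 X0.000 Y27.065
G1 X0.000 Y0.000
; layer 3
G0 Z19.784
G0 X0.000 Y0.000
G1 X20.751 Y0.000
G1 X20.751 Y27.065
G1 X0.000 Y27.065
G1 X0.000 Y0.000
M2 ; end

The solid is a rectangular box, roughly 20.8 × 27.1 mm footprint and 19.8 mm tall. Slicing at Δz = 6.595 mm — 3 equal slices spanning the solid's height, so layer i sits at z = i·h/3 — gives 3 non-empty perimeters. Each is a 4-segment closed polygon; G0 lifts to the layer z and rapids to the start vertex, then G1 traces the edges.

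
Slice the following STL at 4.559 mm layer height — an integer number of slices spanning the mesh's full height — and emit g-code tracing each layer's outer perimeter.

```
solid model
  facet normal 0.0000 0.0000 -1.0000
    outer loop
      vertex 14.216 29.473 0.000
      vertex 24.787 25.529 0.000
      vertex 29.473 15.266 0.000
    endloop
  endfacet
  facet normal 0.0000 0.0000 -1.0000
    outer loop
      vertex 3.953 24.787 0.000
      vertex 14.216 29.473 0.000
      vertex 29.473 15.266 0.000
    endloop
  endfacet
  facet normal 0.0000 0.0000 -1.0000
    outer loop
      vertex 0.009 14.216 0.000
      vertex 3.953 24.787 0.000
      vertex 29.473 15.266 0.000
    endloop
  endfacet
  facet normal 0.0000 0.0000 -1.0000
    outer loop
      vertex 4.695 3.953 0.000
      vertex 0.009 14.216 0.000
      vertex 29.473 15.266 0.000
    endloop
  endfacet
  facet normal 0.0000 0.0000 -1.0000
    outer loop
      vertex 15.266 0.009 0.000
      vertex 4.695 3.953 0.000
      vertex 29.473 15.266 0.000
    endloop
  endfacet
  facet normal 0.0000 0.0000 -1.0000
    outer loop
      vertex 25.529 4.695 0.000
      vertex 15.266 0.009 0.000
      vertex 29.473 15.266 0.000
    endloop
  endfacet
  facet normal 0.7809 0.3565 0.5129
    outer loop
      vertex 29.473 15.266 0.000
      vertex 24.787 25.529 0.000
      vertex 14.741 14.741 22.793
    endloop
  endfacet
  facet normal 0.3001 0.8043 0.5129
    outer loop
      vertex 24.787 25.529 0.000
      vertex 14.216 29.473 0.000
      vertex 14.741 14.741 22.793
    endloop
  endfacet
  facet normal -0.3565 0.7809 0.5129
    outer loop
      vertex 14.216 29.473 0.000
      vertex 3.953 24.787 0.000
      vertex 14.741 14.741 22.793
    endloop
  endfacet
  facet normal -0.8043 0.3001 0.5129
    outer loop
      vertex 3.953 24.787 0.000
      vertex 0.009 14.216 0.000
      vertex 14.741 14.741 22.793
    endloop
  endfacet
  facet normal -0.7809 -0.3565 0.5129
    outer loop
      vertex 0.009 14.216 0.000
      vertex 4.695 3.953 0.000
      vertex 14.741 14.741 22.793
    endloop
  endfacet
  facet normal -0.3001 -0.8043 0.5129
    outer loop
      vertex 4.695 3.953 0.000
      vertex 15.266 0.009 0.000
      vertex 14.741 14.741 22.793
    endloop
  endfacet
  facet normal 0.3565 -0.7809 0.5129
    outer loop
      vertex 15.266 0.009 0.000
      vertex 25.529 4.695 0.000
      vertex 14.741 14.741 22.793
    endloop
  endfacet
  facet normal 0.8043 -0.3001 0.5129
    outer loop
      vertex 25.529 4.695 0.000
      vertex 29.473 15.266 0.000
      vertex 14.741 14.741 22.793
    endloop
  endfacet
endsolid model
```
; perimeter-only toolpath
G21 ; units = mm
G90 ; absolute positioning
G28 ; home
; layer 1
G0 Z4.559
G0 X26.527 Y15.161
G1 X22.778 Y23.371
G1 X14.321 Y26.527
G1 X6.111 Y22.778
G1 X2.955 Y14.321
G1 X6.704 Y6.111
G1 X15.161 Y2.955
G1 X23.371 Y6.704
G1 X26.527 Y15.161
; layer 2
G0 Z9.117
G0 X23.580 Y15.056
G1 X20.769 Y21.214
G1 X14.426 Y23.580
G1 X8.268 Y20.769
G1 X5.902 Y14.426
G1 X8.713 Y8.268
G1 X15.056 Y5.902
G1 X21.214 Y8.713
G1 X23.580 Y15.056
; layer 3
G0 Z13.676
G0 X20.634 Y14.951
G1 X18.759 Y19.056
G1 X14.531 Y20.634
G1 X10.426 Y18.759
G1 X8.848 Y14.531
G1 X10.723 Y10.426
G1 X14.951 Y8.848
G1 X19.056 Y10.723
G1 X20.634 Y14.951
; layer 4
G0 Z18.234
G0 X17.687 Y14.846
G1 X16.750 Y16.899
G1 X14.636 Y17.687
G1 X12.583 Y16.750
G1 X11.795 Y14.636
G1 X12.732 Y12.583
G1 X14.846 Y11.795
G1 X16.899 Y12.732
G1 X17.687 Y14.846
M2 ; end

The solid is a regular 8-sided pyramid, base circumscribed radius ≈ 14.7 mm, apex at z ≈ 22.8 mm. Slicing at Δz = 4.559 mm — 5 equal slices spanning the solid's height, so layer i sits at z = i·h/5 — gives 4 non-empty perimeters. Each is a 8-segment closed polygon; G0 lifts to the layer z and rapids to the start vertex, then G1 traces the edges. The cross-section shrinks linearly with z (the slice at the apex is degenerate and omitted).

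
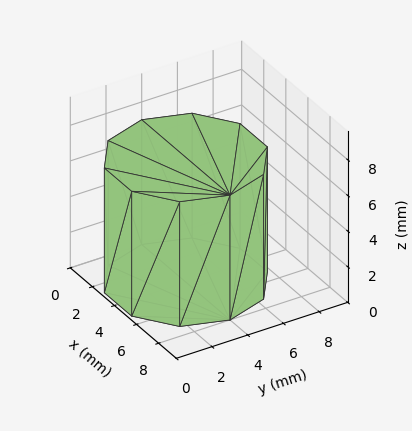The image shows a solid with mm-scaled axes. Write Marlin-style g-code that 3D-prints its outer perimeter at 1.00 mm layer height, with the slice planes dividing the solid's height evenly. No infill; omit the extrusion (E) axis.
Reading the render: the shape is a regular 10-sided prism (a cylinder approximated with 10 flat sides), circumscribed radius ≈ 4 mm, height ≈ 7 mm (dimensions read to the nearest mm from the axis ticks). For the g-code, the solid's height is divided into equal slices at the stated Δz and each level perimeter traced with G1 moves after a G0 lift.

; perimeter-only toolpath
G21 ; units = mm
G90 ; absolute positioning
G28 ; home
; layer 1
G0 Z1.00
G0 X8.00 Y4.00
G1 X7.24 Y6.35
G1 X5.24 Y7.80
G1 X2.76 Y7.80
G1 X0.76 Y6.35
G1 X0.00 Y4.00
G1 X0.76 Y1.65
G1 X2.76 Y0.20
G1 X5.24 Y0.20
G1 X7.24 Y1.65
G1 X8.00 Y4.00
; layer 2
G0 Z2.00
G0 X8.00 Y4.00
G1 X7.24 Y6.35
G1 X5.24 Y7.80
G1 X2.76 Y7.80
G1 X0.76 Y6.35
G1 X0.00 Y4.00
G1 X0.76 Y1.65
G1 X2.76 Y0.20
G1 X5.24 Y0.20
G1 X7.24 Y1.65
G1 X8.00 Y4.00
; layer 3
G0 Z3.00
G0 X8.00 Y4.00
G1 X7.24 Y6.35
G1 X5.24 Y7.80
G1 X2.76 Y7.80
G1 X0.76 Y6.35
G1 X0.00 Y4.00
G1 X0.76 Y1.65
G1 X2.76 Y0.20
G1 X5.24 Y0.20
G1 X7.24 Y1.65
G1 X8.00 Y4.00
; layer 4
G0 Z4.00
G0 X8.00 Y4.00
G1 X7.24 Y6.35
G1 X5.24 Y7.80
G1 X2.76 Y7.80
G1 X0.76 Y6.35
G1 X0.00 Y4.00
G1 X0.76 Y1.65
G1 X2.76 Y0.20
G1 X5.24 Y0.20
G1 X7.24 Y1.65
G1 X8.00 Y4.00
; layer 5
G0 Z5.00
G0 X8.00 Y4.00
G1 X7.24 Y6.35
G1 X5.24 Y7.80
G1 X2.76 Y7.80
G1 X0.76 Y6.35
G1 X0.00 Y4.00
G1 X0.76 Y1.65
G1 X2.76 Y0.20
G1 X5.24 Y0.20
G1 X7.24 Y1.65
G1 X8.00 Y4.00
; layer 6
G0 Z6.00
G0 X8.00 Y4.00
G1 X7.24 Y6.35
G1 X5.24 Y7.80
G1 X2.76 Y7.80
G1 X0.76 Y6.35
G1 X0.00 Y4.00
G1 X0.76 Y1.65
G1 X2.76 Y0.20
G1 X5.24 Y0.20
G1 X7.24 Y1.65
G1 X8.00 Y4.00
; layer 7
G0 Z7.00
G0 X8.00 Y4.00
G1 X7.24 Y6.35
G1 X5.24 Y7.80
G1 X2.76 Y7.80
G1 X0.76 Y6.35
G1 X0.00 Y4.00
G1 X0.76 Y1.65
G1 X2.76 Y0.20
G1 X5.24 Y0.20
G1 X7.24 Y1.65
G1 X8.00 Y4.00
M2 ; end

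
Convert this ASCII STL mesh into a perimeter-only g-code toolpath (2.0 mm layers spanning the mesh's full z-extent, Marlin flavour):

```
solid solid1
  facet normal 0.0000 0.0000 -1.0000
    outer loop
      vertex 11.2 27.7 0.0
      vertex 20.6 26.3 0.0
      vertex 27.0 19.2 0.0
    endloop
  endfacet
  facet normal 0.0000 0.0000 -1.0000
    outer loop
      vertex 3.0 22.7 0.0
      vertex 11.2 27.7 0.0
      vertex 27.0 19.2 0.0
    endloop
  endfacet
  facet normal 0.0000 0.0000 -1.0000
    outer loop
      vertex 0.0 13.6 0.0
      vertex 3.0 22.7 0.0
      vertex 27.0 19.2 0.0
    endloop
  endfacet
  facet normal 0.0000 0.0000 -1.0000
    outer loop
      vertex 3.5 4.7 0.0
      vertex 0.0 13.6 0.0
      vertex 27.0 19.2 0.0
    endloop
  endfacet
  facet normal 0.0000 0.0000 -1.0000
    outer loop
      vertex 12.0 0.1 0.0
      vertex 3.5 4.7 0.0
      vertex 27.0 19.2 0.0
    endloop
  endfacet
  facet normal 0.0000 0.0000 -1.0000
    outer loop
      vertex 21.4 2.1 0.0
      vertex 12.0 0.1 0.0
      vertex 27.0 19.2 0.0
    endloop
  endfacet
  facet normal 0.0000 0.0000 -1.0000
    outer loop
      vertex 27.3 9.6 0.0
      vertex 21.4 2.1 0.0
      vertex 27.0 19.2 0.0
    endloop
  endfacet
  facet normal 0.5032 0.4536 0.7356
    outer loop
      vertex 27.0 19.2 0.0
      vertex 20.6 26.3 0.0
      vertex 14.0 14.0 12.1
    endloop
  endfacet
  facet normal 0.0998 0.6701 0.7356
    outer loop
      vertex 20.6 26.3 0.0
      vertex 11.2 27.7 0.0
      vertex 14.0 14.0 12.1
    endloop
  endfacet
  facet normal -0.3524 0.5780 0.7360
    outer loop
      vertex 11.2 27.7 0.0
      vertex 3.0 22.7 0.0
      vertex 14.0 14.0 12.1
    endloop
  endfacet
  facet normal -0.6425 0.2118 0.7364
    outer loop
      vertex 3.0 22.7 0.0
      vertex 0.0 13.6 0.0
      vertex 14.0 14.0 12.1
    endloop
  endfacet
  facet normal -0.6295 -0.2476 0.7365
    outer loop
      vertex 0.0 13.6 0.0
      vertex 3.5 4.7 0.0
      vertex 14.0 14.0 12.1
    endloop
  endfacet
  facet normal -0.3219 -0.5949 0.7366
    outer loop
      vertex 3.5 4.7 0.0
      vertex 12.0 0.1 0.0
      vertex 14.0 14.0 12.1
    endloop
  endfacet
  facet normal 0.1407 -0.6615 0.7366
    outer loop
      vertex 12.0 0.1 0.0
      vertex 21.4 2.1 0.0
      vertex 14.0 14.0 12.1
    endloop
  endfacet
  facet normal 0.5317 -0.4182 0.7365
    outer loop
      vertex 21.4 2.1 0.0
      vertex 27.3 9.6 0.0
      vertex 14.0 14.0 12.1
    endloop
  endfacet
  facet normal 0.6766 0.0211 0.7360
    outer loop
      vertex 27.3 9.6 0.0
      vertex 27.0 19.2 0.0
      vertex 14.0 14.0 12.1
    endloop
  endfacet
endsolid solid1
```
; perimeter-only toolpath
G21 ; units = mm
G90 ; absolute positioning
G28 ; home
; layer 1
G0 Z2.0
G0 X24.8 Y18.3
G1 X19.5 Y24.2
G1 X11.7 Y25.4
G1 X4.8 Y21.2
G1 X2.3 Y13.7
G1 X5.2 Y6.2
G1 X12.3 Y2.4
G1 X20.2 Y4.1
G1 X25.1 Y10.3
G1 X24.8 Y18.3
; layer 2
G0 Z4.0
G0 X22.7 Y17.5
G1 X18.4 Y22.2
G1 X12.1 Y23.1
G1 X6.7 Y19.8
G1 X4.7 Y13.7
G1 X7.0 Y7.8
G1 X12.7 Y4.7
G1 X18.9 Y6.1
G1 X22.9 Y11.1
G1 X22.7 Y17.5
; layer 3
G0 Z6.0
G0 X20.5 Y16.6
G1 X17.3 Y20.1
G1 X12.6 Y20.9
G1 X8.5 Y18.4
G1 X7.0 Y13.8
G1 X8.8 Y9.3
G1 X13.0 Y7.0
G1 X17.7 Y8.1
G1 X20.6 Y11.8
G1 X20.5 Y16.6
; layer 4
G0 Z8.1
G0 X18.3 Y15.7
G1 X16.2 Y18.1
G1 X13.1 Y18.6
G1 X10.3 Y16.9
G1 X9.3 Y13.9
G1 X10.5 Y10.9
G1 X13.3 Y9.4
G1 X16.5 Y10.0
G1 X18.4 Y12.5
G1 X18.3 Y15.7
; layer 5
G0 Z10.1
G0 X16.2 Y14.9
G1 X15.1 Y16.1
G1 X13.5 Y16.3
G1 X12.2 Y15.5
G1 X11.7 Y13.9
G1 X12.2 Y12.4
G1 X13.7 Y11.7
G1 X15.2 Y12.0
G1 X16.2 Y13.3
G1 X16.2 Y14.9
M2 ; end

The solid is a regular 9-sided pyramid, base circumscribed radius ≈ 14 mm, apex at z ≈ 12.1 mm. Slicing at Δz = 2.0 mm — 6 equal slices spanning the solid's height, so layer i sits at z = i·h/6 — gives 5 non-empty perimeters. Each is a 9-segment closed polygon; G0 lifts to the layer z and rapids to the start vertex, then G1 traces the edges. The cross-section shrinks linearly with z (the slice at the apex is degenerate and omitted).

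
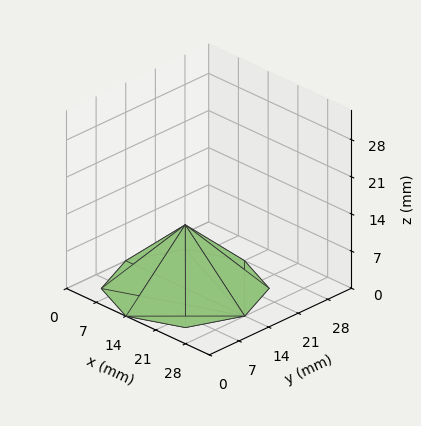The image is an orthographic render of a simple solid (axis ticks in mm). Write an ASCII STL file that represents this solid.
Reading the render: the shape is a regular 8-sided pyramid, base circumscribed radius ≈ 14 mm, apex at z ≈ 12 mm (dimensions read to the nearest mm from the axis ticks). For the STL, each face is triangulated and given an outward normal.

solid part
  facet normal 0.0000 0.0000 -1.0000
    outer loop
      vertex 14.000 28.000 0.000
      vertex 23.899 23.899 0.000
      vertex 28.000 14.000 0.000
    endloop
  endfacet
  facet normal 0.0000 0.0000 -1.0000
    outer loop
      vertex 4.101 23.899 0.000
      vertex 14.000 28.000 0.000
      vertex 28.000 14.000 0.000
    endloop
  endfacet
  facet normal 0.0000 0.0000 -1.0000
    outer loop
      vertex 0.000 14.000 0.000
      vertex 4.101 23.899 0.000
      vertex 28.000 14.000 0.000
    endloop
  endfacet
  facet normal 0.0000 0.0000 -1.0000
    outer loop
      vertex 4.101 4.101 0.000
      vertex 0.000 14.000 0.000
      vertex 28.000 14.000 0.000
    endloop
  endfacet
  facet normal 0.0000 0.0000 -1.0000
    outer loop
      vertex 14.000 0.000 0.000
      vertex 4.101 4.101 0.000
      vertex 28.000 14.000 0.000
    endloop
  endfacet
  facet normal 0.0000 0.0000 -1.0000
    outer loop
      vertex 23.899 4.101 0.000
      vertex 14.000 0.000 0.000
      vertex 28.000 14.000 0.000
    endloop
  endfacet
  facet normal 0.6284 0.2603 0.7331
    outer loop
      vertex 28.000 14.000 0.000
      vertex 23.899 23.899 0.000
      vertex 14.000 14.000 12.000
    endloop
  endfacet
  facet normal 0.2603 0.6284 0.7331
    outer loop
      vertex 23.899 23.899 0.000
      vertex 14.000 28.000 0.000
      vertex 14.000 14.000 12.000
    endloop
  endfacet
  facet normal -0.2603 0.6284 0.7331
    outer loop
      vertex 14.000 28.000 0.000
      vertex 4.101 23.899 0.000
      vertex 14.000 14.000 12.000
    endloop
  endfacet
  facet normal -0.6284 0.2603 0.7331
    outer loop
      vertex 4.101 23.899 0.000
      vertex 0.000 14.000 0.000
      vertex 14.000 14.000 12.000
    endloop
  endfacet
  facet normal -0.6284 -0.2603 0.7331
    outer loop
      vertex 0.000 14.000 0.000
      vertex 4.101 4.101 0.000
      vertex 14.000 14.000 12.000
    endloop
  endfacet
  facet normal -0.2603 -0.6284 0.7331
    outer loop
      vertex 4.101 4.101 0.000
      vertex 14.000 0.000 0.000
      vertex 14.000 14.000 12.000
    endloop
  endfacet
  facet normal 0.2603 -0.6284 0.7331
    outer loop
      vertex 14.000 0.000 0.000
      vertex 23.899 4.101 0.000
      vertex 14.000 14.000 12.000
    endloop
  endfacet
  facet normal 0.6284 -0.2603 0.7331
    outer loop
      vertex 23.899 4.101 0.000
      vertex 28.000 14.000 0.000
      vertex 14.000 14.000 12.000
    endloop
  endfacet
endsolid part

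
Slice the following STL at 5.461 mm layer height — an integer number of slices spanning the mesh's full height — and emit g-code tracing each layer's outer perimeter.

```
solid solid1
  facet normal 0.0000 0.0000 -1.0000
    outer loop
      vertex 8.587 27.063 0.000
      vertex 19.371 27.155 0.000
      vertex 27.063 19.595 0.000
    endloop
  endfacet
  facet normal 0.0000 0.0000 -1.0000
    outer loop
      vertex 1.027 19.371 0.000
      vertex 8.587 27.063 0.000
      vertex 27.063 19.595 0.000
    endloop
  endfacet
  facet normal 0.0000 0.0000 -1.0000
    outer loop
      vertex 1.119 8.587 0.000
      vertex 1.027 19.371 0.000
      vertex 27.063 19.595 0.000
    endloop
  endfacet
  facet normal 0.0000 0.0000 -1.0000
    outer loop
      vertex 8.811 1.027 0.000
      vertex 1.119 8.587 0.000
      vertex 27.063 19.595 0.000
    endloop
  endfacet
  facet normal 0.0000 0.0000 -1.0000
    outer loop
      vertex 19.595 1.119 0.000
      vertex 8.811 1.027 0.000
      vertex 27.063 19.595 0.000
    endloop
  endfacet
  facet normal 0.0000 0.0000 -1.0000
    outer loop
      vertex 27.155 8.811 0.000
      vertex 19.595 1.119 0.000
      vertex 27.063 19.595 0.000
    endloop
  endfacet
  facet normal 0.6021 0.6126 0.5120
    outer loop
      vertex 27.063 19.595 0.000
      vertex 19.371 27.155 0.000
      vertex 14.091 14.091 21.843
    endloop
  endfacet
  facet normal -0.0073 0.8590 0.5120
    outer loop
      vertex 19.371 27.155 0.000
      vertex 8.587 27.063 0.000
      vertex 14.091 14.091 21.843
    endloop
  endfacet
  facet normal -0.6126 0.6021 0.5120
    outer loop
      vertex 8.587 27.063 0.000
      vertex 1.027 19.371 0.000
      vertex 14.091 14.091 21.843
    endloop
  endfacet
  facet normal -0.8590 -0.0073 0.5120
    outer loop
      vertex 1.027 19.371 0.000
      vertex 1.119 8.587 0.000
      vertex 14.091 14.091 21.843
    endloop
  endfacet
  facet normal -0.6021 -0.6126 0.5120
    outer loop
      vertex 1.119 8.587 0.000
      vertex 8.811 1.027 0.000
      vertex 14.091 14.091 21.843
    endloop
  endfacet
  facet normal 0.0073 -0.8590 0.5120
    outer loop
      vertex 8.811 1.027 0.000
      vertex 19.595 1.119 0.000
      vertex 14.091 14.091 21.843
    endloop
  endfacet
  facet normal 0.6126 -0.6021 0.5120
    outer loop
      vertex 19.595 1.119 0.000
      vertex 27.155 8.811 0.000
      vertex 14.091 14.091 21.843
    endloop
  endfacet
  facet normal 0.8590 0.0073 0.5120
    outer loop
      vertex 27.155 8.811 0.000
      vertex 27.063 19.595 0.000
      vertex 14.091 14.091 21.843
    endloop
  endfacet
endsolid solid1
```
; perimeter-only toolpath
G21 ; units = mm
G90 ; absolute positioning
G28 ; home
; layer 1
G0 Z5.461
G0 X23.820 Y18.219
G1 X18.051 Y23.889
G1 X9.963 Y23.820
G1 X4.293 Y18.051
G1 X4.362 Y9.963
G1 X10.131 Y4.293
G1 X18.219 Y4.362
G1 X23.889 Y10.131
G1 X23.820 Y18.219
; layer 2
G0 Z10.921
G0 X20.577 Y16.843
G1 X16.731 Y20.623
G1 X11.339 Y20.577
G1 X7.559 Y16.731
G1 X7.605 Y11.339
G1 X11.451 Y7.559
G1 X16.843 Y7.605
G1 X20.623 Y11.451
G1 X20.577 Y16.843
; layer 3
G0 Z16.382
G0 X17.334 Y15.467
G1 X15.411 Y17.357
G1 X12.715 Y17.334
G1 X10.825 Y15.411
G1 X10.848 Y12.715
G1 X12.771 Y10.825
G1 X15.467 Y10.848
G1 X17.357 Y12.771
G1 X17.334 Y15.467
M2 ; end

The solid is a regular 8-sided pyramid, base circumscribed radius ≈ 14.1 mm, apex at z ≈ 21.8 mm. Slicing at Δz = 5.461 mm — 4 equal slices spanning the solid's height, so layer i sits at z = i·h/4 — gives 3 non-empty perimeters. Each is a 8-segment closed polygon; G0 lifts to the layer z and rapids to the start vertex, then G1 traces the edges. The cross-section shrinks linearly with z (the slice at the apex is degenerate and omitted).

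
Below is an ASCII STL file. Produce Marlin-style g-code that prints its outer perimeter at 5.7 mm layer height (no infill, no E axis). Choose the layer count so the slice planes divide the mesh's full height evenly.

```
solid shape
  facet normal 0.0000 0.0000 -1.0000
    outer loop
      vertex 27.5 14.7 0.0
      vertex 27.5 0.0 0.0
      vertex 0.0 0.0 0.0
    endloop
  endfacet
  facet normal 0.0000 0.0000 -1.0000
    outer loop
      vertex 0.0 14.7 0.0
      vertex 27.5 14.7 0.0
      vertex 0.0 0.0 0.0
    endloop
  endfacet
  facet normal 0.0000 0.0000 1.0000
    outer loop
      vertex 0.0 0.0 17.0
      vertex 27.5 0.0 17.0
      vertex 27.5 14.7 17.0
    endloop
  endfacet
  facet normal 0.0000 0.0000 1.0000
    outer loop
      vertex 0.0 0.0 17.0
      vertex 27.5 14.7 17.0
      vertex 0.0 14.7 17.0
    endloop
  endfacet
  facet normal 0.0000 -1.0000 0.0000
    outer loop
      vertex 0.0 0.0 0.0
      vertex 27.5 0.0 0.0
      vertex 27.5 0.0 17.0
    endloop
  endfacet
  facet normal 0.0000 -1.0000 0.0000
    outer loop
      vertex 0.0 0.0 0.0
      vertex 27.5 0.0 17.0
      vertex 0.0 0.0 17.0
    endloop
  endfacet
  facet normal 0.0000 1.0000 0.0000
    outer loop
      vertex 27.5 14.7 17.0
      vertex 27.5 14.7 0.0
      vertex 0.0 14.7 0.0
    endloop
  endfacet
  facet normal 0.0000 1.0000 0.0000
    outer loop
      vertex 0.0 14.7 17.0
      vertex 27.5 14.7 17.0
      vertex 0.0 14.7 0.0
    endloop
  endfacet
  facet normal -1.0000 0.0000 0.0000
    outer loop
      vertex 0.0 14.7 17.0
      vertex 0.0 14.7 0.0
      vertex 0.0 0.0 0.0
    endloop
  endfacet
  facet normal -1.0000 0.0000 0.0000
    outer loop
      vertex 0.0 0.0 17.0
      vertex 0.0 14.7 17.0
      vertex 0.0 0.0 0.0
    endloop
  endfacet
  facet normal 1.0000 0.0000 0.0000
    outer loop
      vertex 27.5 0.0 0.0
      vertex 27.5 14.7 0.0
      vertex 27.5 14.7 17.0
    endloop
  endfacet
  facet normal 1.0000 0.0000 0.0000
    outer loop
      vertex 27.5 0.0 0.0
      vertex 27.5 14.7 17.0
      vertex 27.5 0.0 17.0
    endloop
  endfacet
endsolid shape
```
; perimeter-only toolpath
G21 ; units = mm
G90 ; absolute positioning
G28 ; home
; layer 1
G0 Z5.7
G0 X0.0 Y0.0
G1 X27.5 Y0.0
G1 X27.5 Y14.7
G1 X0.0 Y14.7
G1 X0.0 Y0.0
; layer 2
G0 Z11.3
G0 X0.0 Y0.0
G1 X27.5 Y0.0
G1 X27.5 Y14.7
G1 X0.0 Y14.7
G1 X0.0 Y0.0
; layer 3
G0 Z17.0
G0 X0.0 Y0.0
G1 X27.5 Y0.0
G1 X27.5 Y14.7
G1 X0.0 Y14.7
G1 X0.0 Y0.0
M2 ; end

The solid is a rectangular box, roughly 27.5 × 14.7 mm footprint and 17 mm tall. Slicing at Δz = 5.7 mm — 3 equal slices spanning the solid's height, so layer i sits at z = i·h/3 — gives 3 non-empty perimeters. Each is a 4-segment closed polygon; G0 lifts to the layer z and rapids to the start vertex, then G1 traces the edges.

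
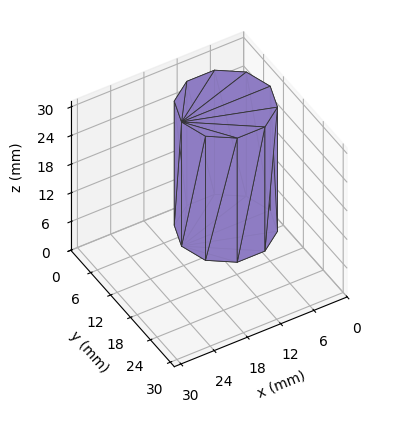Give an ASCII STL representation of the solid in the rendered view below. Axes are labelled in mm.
Reading the render: the shape is a regular 10-sided prism (a cylinder approximated with 10 flat sides), circumscribed radius ≈ 8 mm, height ≈ 26 mm (dimensions read to the nearest mm from the axis ticks). For the STL, each face is triangulated and given an outward normal.

solid part
  facet normal 0.0000 0.0000 -1.0000
    outer loop
      vertex 10.5 15.6 0.0
      vertex 14.5 12.7 0.0
      vertex 16.0 8.0 0.0
    endloop
  endfacet
  facet normal 0.0000 0.0000 -1.0000
    outer loop
      vertex 5.5 15.6 0.0
      vertex 10.5 15.6 0.0
      vertex 16.0 8.0 0.0
    endloop
  endfacet
  facet normal 0.0000 0.0000 -1.0000
    outer loop
      vertex 1.5 12.7 0.0
      vertex 5.5 15.6 0.0
      vertex 16.0 8.0 0.0
    endloop
  endfacet
  facet normal 0.0000 0.0000 -1.0000
    outer loop
      vertex 0.0 8.0 0.0
      vertex 1.5 12.7 0.0
      vertex 16.0 8.0 0.0
    endloop
  endfacet
  facet normal 0.0000 0.0000 -1.0000
    outer loop
      vertex 1.5 3.3 0.0
      vertex 0.0 8.0 0.0
      vertex 16.0 8.0 0.0
    endloop
  endfacet
  facet normal 0.0000 0.0000 -1.0000
    outer loop
      vertex 5.5 0.4 0.0
      vertex 1.5 3.3 0.0
      vertex 16.0 8.0 0.0
    endloop
  endfacet
  facet normal 0.0000 0.0000 -1.0000
    outer loop
      vertex 10.5 0.4 0.0
      vertex 5.5 0.4 0.0
      vertex 16.0 8.0 0.0
    endloop
  endfacet
  facet normal 0.0000 0.0000 -1.0000
    outer loop
      vertex 14.5 3.3 0.0
      vertex 10.5 0.4 0.0
      vertex 16.0 8.0 0.0
    endloop
  endfacet
  facet normal 0.0000 0.0000 1.0000
    outer loop
      vertex 16.0 8.0 26.0
      vertex 14.5 12.7 26.0
      vertex 10.5 15.6 26.0
    endloop
  endfacet
  facet normal 0.0000 0.0000 1.0000
    outer loop
      vertex 16.0 8.0 26.0
      vertex 10.5 15.6 26.0
      vertex 5.5 15.6 26.0
    endloop
  endfacet
  facet normal 0.0000 0.0000 1.0000
    outer loop
      vertex 16.0 8.0 26.0
      vertex 5.5 15.6 26.0
      vertex 1.5 12.7 26.0
    endloop
  endfacet
  facet normal 0.0000 0.0000 1.0000
    outer loop
      vertex 16.0 8.0 26.0
      vertex 1.5 12.7 26.0
      vertex 0.0 8.0 26.0
    endloop
  endfacet
  facet normal 0.0000 0.0000 1.0000
    outer loop
      vertex 16.0 8.0 26.0
      vertex 0.0 8.0 26.0
      vertex 1.5 3.3 26.0
    endloop
  endfacet
  facet normal 0.0000 0.0000 1.0000
    outer loop
      vertex 16.0 8.0 26.0
      vertex 1.5 3.3 26.0
      vertex 5.5 0.4 26.0
    endloop
  endfacet
  facet normal 0.0000 0.0000 1.0000
    outer loop
      vertex 16.0 8.0 26.0
      vertex 5.5 0.4 26.0
      vertex 10.5 0.4 26.0
    endloop
  endfacet
  facet normal 0.0000 0.0000 1.0000
    outer loop
      vertex 16.0 8.0 26.0
      vertex 10.5 0.4 26.0
      vertex 14.5 3.3 26.0
    endloop
  endfacet
  facet normal 0.9527 0.3040 0.0000
    outer loop
      vertex 16.0 8.0 0.0
      vertex 14.5 12.7 0.0
      vertex 14.5 12.7 26.0
    endloop
  endfacet
  facet normal 0.9527 0.3040 0.0000
    outer loop
      vertex 16.0 8.0 0.0
      vertex 14.5 12.7 26.0
      vertex 16.0 8.0 26.0
    endloop
  endfacet
  facet normal 0.5870 0.8096 0.0000
    outer loop
      vertex 14.5 12.7 0.0
      vertex 10.5 15.6 0.0
      vertex 10.5 15.6 26.0
    endloop
  endfacet
  facet normal 0.5870 0.8096 0.0000
    outer loop
      vertex 14.5 12.7 0.0
      vertex 10.5 15.6 26.0
      vertex 14.5 12.7 26.0
    endloop
  endfacet
  facet normal 0.0000 1.0000 0.0000
    outer loop
      vertex 10.5 15.6 0.0
      vertex 5.5 15.6 0.0
      vertex 5.5 15.6 26.0
    endloop
  endfacet
  facet normal 0.0000 1.0000 0.0000
    outer loop
      vertex 10.5 15.6 0.0
      vertex 5.5 15.6 26.0
      vertex 10.5 15.6 26.0
    endloop
  endfacet
  facet normal -0.5870 0.8096 0.0000
    outer loop
      vertex 5.5 15.6 0.0
      vertex 1.5 12.7 0.0
      vertex 1.5 12.7 26.0
    endloop
  endfacet
  facet normal -0.5870 0.8096 0.0000
    outer loop
      vertex 5.5 15.6 0.0
      vertex 1.5 12.7 26.0
      vertex 5.5 15.6 26.0
    endloop
  endfacet
  facet normal -0.9527 0.3040 0.0000
    outer loop
      vertex 1.5 12.7 0.0
      vertex 0.0 8.0 0.0
      vertex 0.0 8.0 26.0
    endloop
  endfacet
  facet normal -0.9527 0.3040 0.0000
    outer loop
      vertex 1.5 12.7 0.0
      vertex 0.0 8.0 26.0
      vertex 1.5 12.7 26.0
    endloop
  endfacet
  facet normal -0.9527 -0.3040 0.0000
    outer loop
      vertex 0.0 8.0 0.0
      vertex 1.5 3.3 0.0
      vertex 1.5 3.3 26.0
    endloop
  endfacet
  facet normal -0.9527 -0.3040 0.0000
    outer loop
      vertex 0.0 8.0 0.0
      vertex 1.5 3.3 26.0
      vertex 0.0 8.0 26.0
    endloop
  endfacet
  facet normal -0.5870 -0.8096 0.0000
    outer loop
      vertex 1.5 3.3 0.0
      vertex 5.5 0.4 0.0
      vertex 5.5 0.4 26.0
    endloop
  endfacet
  facet normal -0.5870 -0.8096 0.0000
    outer loop
      vertex 1.5 3.3 0.0
      vertex 5.5 0.4 26.0
      vertex 1.5 3.3 26.0
    endloop
  endfacet
  facet normal 0.0000 -1.0000 0.0000
    outer loop
      vertex 5.5 0.4 0.0
      vertex 10.5 0.4 0.0
      vertex 10.5 0.4 26.0
    endloop
  endfacet
  facet normal 0.0000 -1.0000 0.0000
    outer loop
      vertex 5.5 0.4 0.0
      vertex 10.5 0.4 26.0
      vertex 5.5 0.4 26.0
    endloop
  endfacet
  facet normal 0.5870 -0.8096 0.0000
    outer loop
      vertex 10.5 0.4 0.0
      vertex 14.5 3.3 0.0
      vertex 14.5 3.3 26.0
    endloop
  endfacet
  facet normal 0.5870 -0.8096 0.0000
    outer loop
      vertex 10.5 0.4 0.0
      vertex 14.5 3.3 26.0
      vertex 10.5 0.4 26.0
    endloop
  endfacet
  facet normal 0.9527 -0.3040 0.0000
    outer loop
      vertex 14.5 3.3 0.0
      vertex 16.0 8.0 0.0
      vertex 16.0 8.0 26.0
    endloop
  endfacet
  facet normal 0.9527 -0.3040 0.0000
    outer loop
      vertex 14.5 3.3 0.0
      vertex 16.0 8.0 26.0
      vertex 14.5 3.3 26.0
    endloop
  endfacet
endsolid part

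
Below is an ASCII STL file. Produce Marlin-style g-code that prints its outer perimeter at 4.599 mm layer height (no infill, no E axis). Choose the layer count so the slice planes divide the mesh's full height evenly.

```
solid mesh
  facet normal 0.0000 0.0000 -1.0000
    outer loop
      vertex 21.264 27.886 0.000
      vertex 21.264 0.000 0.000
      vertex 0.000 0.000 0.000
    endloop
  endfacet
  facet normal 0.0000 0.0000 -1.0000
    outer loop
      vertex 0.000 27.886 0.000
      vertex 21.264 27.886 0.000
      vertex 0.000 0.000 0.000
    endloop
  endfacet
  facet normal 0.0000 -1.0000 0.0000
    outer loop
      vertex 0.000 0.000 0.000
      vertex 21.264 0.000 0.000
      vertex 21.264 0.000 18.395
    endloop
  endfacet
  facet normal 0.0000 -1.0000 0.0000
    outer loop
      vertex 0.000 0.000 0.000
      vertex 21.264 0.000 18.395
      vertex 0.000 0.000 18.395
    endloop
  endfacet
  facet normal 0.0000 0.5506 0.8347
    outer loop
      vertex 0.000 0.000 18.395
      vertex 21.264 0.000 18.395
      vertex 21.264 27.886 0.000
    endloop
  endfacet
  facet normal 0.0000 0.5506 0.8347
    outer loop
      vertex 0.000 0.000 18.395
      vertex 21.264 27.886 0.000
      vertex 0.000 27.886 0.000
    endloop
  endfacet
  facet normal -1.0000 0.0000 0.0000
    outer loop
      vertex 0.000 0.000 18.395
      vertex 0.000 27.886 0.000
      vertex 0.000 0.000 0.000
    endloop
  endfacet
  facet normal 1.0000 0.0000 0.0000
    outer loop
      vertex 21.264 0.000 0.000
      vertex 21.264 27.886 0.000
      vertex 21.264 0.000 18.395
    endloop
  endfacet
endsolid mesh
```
; perimeter-only toolpath
G21 ; units = mm
G90 ; absolute positioning
G28 ; home
; layer 1
G0 Z4.599
G0 X0.000 Y0.000
G1 X21.264 Y0.000
G1 X21.264 Y20.915
G1 X0.000 Y20.915
G1 X0.000 Y0.000
; layer 2
G0 Z9.197
G0 X0.000 Y0.000
G1 X21.264 Y0.000
G1 X21.264 Y13.943
G1 X0.000 Y13.943
G1 X0.000 Y0.000
; layer 3
G0 Z13.796
G0 X0.000 Y0.000
G1 X21.264 Y0.000
G1 X21.264 Y6.971
G1 X0.000 Y6.971
G1 X0.000 Y0.000
M2 ; end

The solid is a wedge (ramp): 21.3 × 27.9 mm base, rising to 18.4 mm along the y=0 edge and sloping linearly to z=0 at y=27.9. Slicing at Δz = 4.599 mm — 4 equal slices spanning the solid's height, so layer i sits at z = i·h/4 — gives 3 non-empty perimeters. Each is a 4-segment closed polygon; G0 lifts to the layer z and rapids to the start vertex, then G1 traces the edges. The cross-section shrinks linearly with z (the slice at the apex is degenerate and omitted).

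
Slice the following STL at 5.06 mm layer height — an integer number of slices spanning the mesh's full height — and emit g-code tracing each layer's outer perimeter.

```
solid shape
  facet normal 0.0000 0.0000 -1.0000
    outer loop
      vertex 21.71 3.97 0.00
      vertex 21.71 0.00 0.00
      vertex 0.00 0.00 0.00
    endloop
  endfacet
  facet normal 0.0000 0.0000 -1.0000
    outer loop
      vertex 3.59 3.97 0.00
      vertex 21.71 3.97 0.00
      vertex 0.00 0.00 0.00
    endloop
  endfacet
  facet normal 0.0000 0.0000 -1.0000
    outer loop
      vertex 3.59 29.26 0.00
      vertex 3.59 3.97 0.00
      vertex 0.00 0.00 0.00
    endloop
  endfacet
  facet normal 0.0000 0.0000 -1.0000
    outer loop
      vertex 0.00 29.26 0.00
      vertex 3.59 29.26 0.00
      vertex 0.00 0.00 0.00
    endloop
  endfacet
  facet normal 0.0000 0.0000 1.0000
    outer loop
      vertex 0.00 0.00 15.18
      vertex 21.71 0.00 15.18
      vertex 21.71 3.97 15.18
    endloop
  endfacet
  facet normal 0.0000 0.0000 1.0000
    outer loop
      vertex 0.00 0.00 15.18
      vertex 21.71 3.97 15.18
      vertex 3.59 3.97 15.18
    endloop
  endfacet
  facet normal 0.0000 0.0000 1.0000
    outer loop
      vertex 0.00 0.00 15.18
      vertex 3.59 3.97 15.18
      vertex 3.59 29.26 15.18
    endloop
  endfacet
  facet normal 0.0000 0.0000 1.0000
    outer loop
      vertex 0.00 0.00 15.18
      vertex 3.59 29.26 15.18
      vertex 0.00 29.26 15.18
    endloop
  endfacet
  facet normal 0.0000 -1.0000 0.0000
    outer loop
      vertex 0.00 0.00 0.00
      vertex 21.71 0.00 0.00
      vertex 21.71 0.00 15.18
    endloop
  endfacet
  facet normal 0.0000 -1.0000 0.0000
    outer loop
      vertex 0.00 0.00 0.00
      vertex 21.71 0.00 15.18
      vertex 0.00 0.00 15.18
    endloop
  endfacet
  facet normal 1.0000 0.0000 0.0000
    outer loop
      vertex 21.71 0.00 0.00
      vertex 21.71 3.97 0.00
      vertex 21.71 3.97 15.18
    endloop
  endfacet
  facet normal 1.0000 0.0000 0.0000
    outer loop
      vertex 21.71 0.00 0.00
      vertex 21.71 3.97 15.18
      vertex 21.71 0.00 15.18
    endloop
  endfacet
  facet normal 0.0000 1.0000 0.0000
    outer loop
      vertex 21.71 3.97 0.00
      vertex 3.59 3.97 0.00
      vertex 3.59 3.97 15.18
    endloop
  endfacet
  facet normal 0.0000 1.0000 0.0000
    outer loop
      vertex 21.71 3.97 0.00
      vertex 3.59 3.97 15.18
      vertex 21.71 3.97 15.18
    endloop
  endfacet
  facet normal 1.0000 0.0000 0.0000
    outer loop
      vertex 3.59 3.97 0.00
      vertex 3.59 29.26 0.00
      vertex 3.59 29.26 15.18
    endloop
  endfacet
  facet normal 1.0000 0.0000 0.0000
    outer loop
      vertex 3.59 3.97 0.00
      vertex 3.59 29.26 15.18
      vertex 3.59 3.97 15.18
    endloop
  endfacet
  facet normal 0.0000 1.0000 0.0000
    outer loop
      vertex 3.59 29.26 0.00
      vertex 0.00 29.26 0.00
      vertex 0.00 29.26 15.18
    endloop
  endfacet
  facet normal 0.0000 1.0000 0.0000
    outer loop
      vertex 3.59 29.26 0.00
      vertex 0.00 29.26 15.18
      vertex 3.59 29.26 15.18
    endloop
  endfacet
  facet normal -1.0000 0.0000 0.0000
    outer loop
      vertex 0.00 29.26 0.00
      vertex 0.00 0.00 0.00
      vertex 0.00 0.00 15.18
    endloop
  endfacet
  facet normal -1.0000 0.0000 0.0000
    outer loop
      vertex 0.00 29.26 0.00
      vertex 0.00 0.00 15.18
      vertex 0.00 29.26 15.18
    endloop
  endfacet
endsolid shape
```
; perimeter-only toolpath
G21 ; units = mm
G90 ; absolute positioning
G28 ; home
; layer 1
G0 Z5.06
G0 X0.00 Y0.00
G1 X21.71 Y0.00
G1 X21.71 Y3.97
G1 X3.59 Y3.97
G1 X3.59 Y29.26
G1 X0.00 Y29.26
G1 X0.00 Y0.00
; layer 2
G0 Z10.12
G0 X0.00 Y0.00
G1 X21.71 Y0.00
G1 X21.71 Y3.97
G1 X3.59 Y3.97
G1 X3.59 Y29.26
G1 X0.00 Y29.26
G1 X0.00 Y0.00
; layer 3
G0 Z15.18
G0 X0.00 Y0.00
G1 X21.71 Y0.00
G1 X21.71 Y3.97
G1 X3.59 Y3.97
G1 X3.59 Y29.26
G1 X0.00 Y29.26
G1 X0.00 Y0.00
M2 ; end

The solid is an L-shaped prism: outer 21.7 × 29.3 mm, arm thicknesses ≈ 3.97 mm (horizontal) and 3.59 mm (vertical), extruded 15.2 mm in z. Slicing at Δz = 5.06 mm — 3 equal slices spanning the solid's height, so layer i sits at z = i·h/3 — gives 3 non-empty perimeters. Each is a 6-segment closed polygon; G0 lifts to the layer z and rapids to the start vertex, then G1 traces the edges.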